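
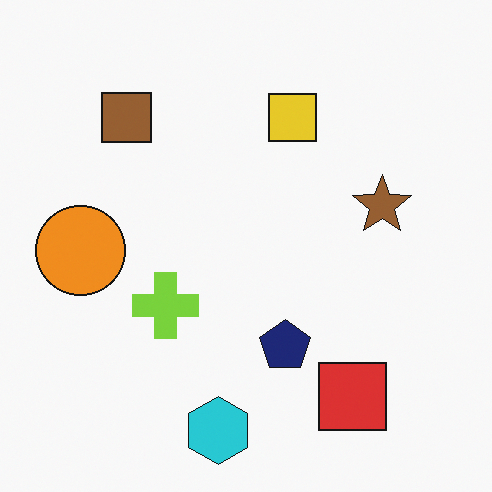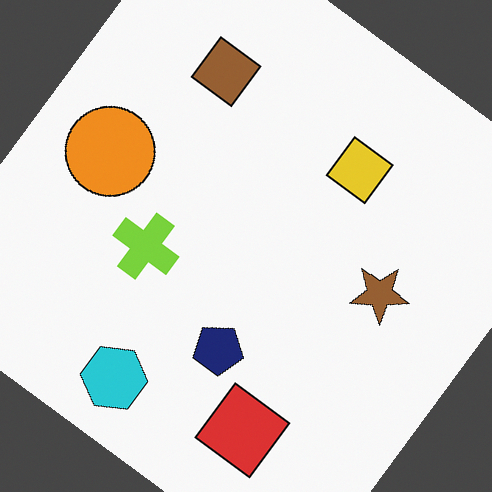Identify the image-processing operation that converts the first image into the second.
The image was rotated clockwise by a large amount — several tens of degrees.

Every shape is tilted by the same angle and the image corners show triangular fill wedges — a whole-image rotation by a non-right angle.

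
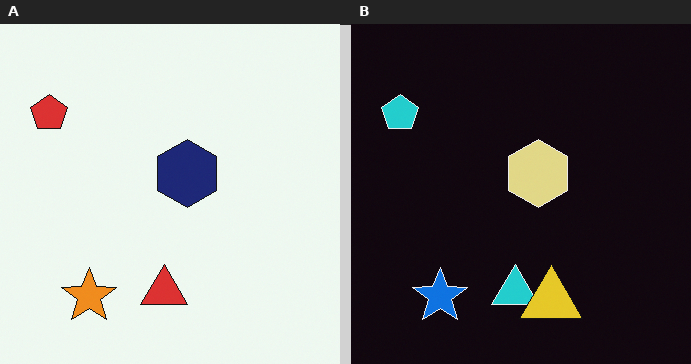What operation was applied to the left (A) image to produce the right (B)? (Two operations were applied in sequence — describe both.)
This is the original image color-inverted (negative), then overlaid with an additional yellow triangle.

The light background has become dark and every shape's color is its complement — a photographic negative. A yellow triangle appears in the right (B) image that is absent from the left (A).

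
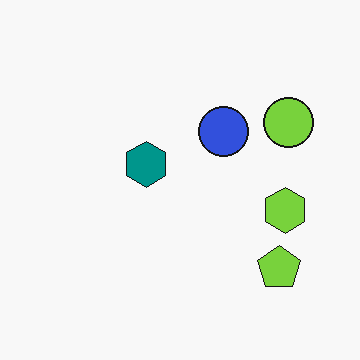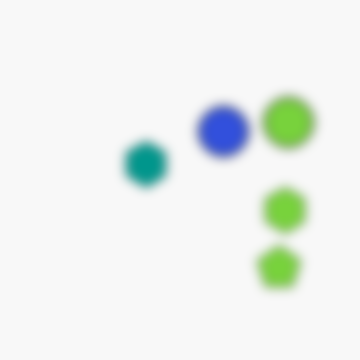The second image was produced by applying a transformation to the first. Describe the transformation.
The image was strongly gaussian-blurred.

Shape edges and outlines are uniformly softened across the whole image.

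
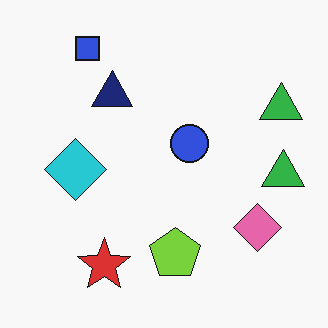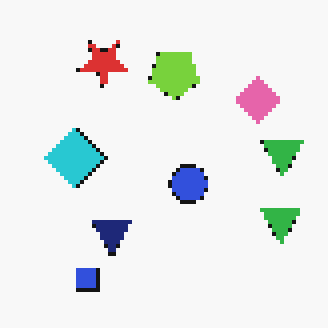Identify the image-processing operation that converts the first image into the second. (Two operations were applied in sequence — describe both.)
This is the original image flipped vertically (top ↔ bottom), then lightly pixelated (a mild mosaic effect).

The blue square is in the top-left of the first image and the bottom-left of the second — shapes on opposite sides of the horizontal midline have swapped in a mirror flip. Shapes are reduced to large square blocks; fine edges and outlines are lost — a downscale-then-upscale (mosaic) effect.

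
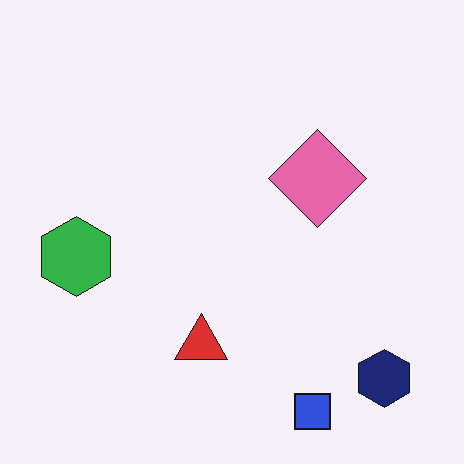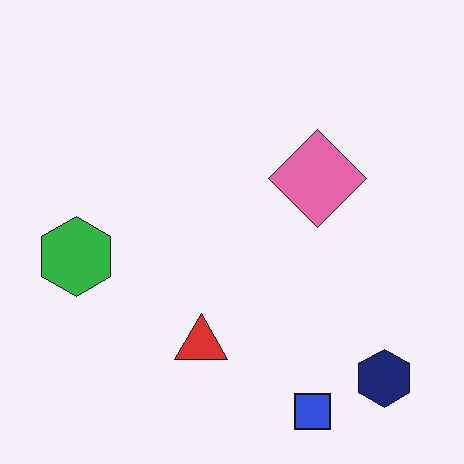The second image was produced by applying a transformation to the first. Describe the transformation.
The image was given moderate JPEG compression.

Blocky 8×8 compression artifacts appear around shape edges and the flat background shows ringing — characteristic JPEG degradation.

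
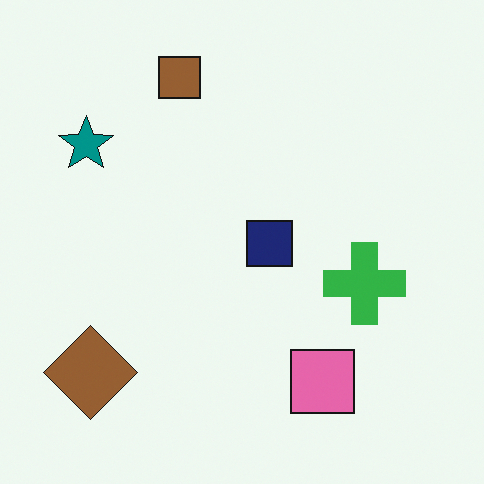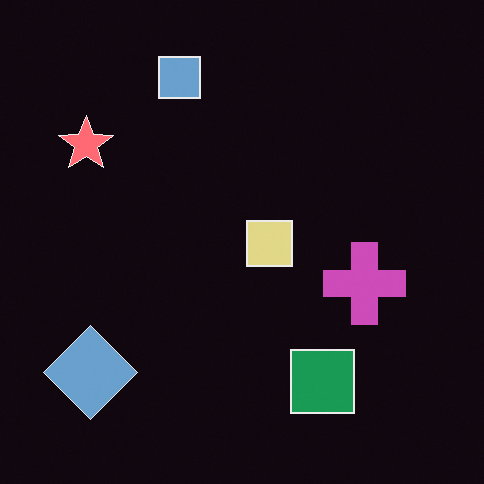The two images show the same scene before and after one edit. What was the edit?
Color-inverted (negative).

The light background has become dark and every shape's color is its complement — a photographic negative.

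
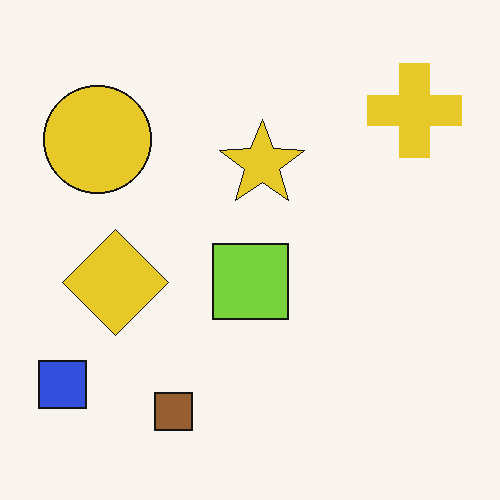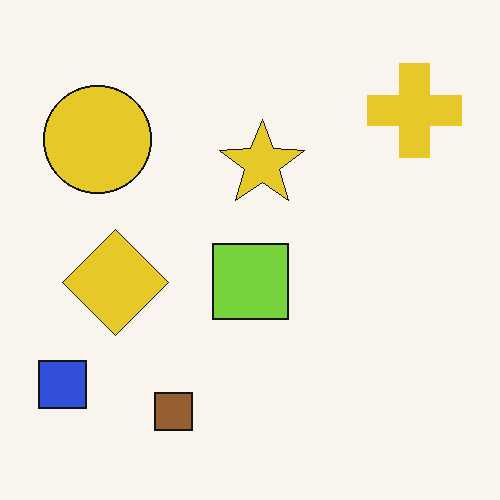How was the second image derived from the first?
Given moderate JPEG compression.

Blocky 8×8 compression artifacts appear around shape edges and the flat background shows ringing — characteristic JPEG degradation.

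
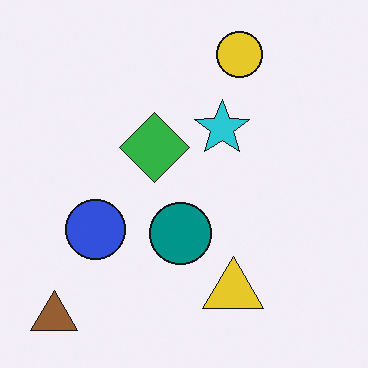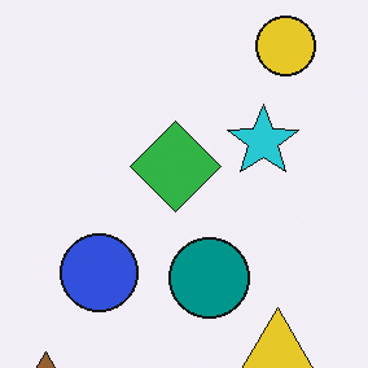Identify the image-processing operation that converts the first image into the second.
The transformation is: cropped slightly and scaled back up.

The visible shapes are larger and the field of view is narrower; shapes near the original edges may be partly or wholly outside the frame — a crop-and-rescale.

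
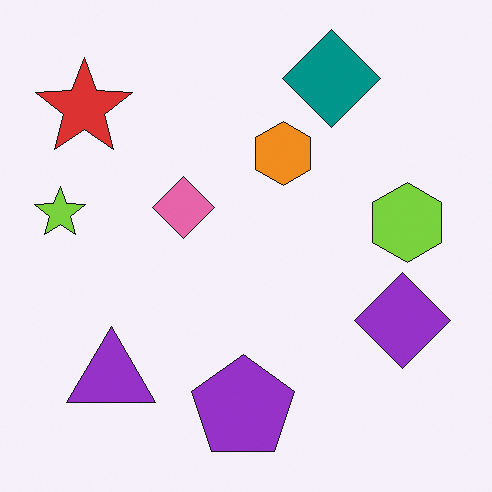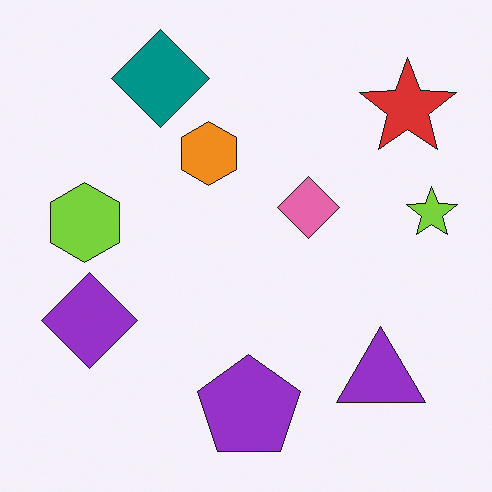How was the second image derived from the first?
It was flipped horizontally (left ↔ right).

The lime star is in the left of the first image and the right of the second — shapes on opposite sides of the vertical midline have swapped in a mirror flip.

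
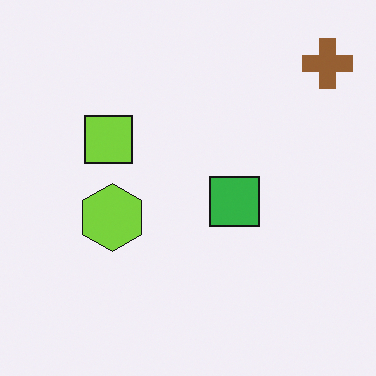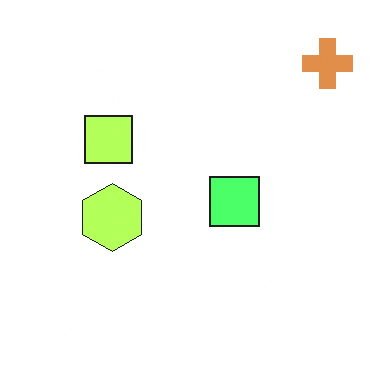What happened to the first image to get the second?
The transformation is: noticeably brightened.

Every pixel — background and shapes alike — is uniformly brightened.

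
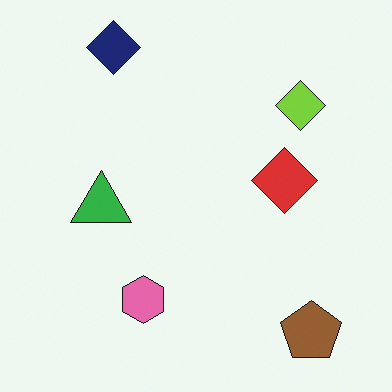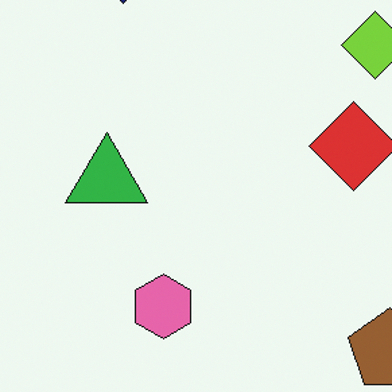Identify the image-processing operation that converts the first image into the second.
The transformation is: cropped to a modestly smaller region and rescaled.

The visible shapes are larger and the field of view is narrower; shapes near the original edges may be partly or wholly outside the frame — a crop-and-rescale.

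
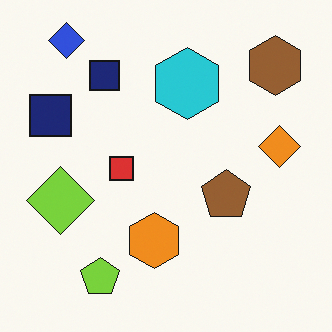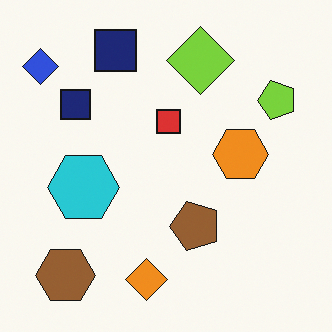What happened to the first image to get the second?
It was transposed (reflected across the top-left ↔ bottom-right diagonal).

Shapes have swapped their row and column positions — what was in the top-right is now in the bottom-left — a diagonal reflection.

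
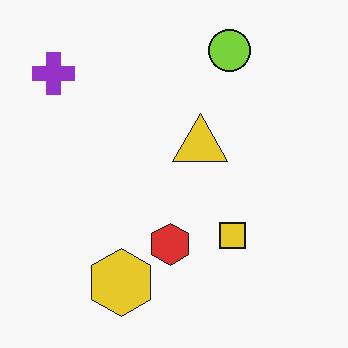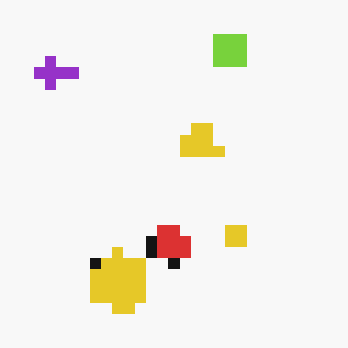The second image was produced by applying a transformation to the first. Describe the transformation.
The image was heavily pixelated into large blocks.

Shapes are reduced to large square blocks; fine edges and outlines are lost — a downscale-then-upscale (mosaic) effect.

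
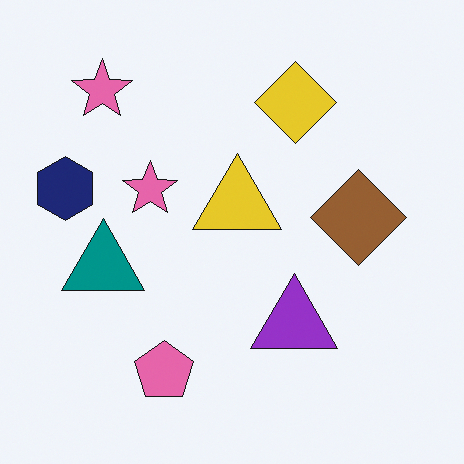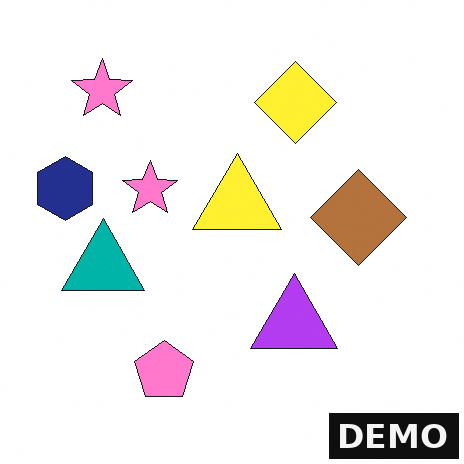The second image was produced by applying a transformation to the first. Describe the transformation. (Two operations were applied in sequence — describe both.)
This is the original image slightly brightened, then watermarked with the text "DEMO" in the lower-right corner.

Every pixel — background and shapes alike — is uniformly brightened. A dark label reading "DEMO" appears in the lower-right corner.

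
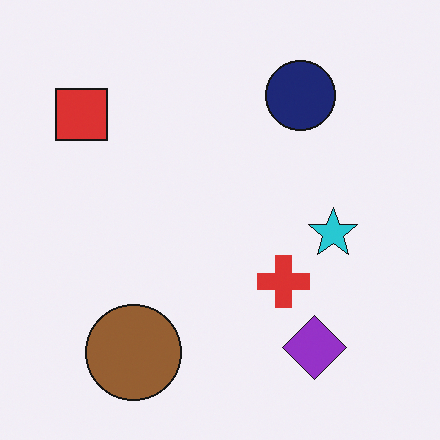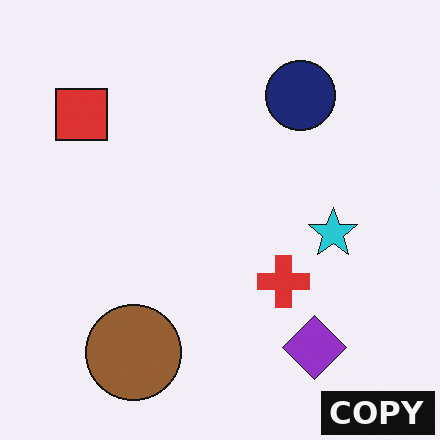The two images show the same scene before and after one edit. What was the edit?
Watermarked with the text "COPY" in the lower-right corner.

A dark label reading "COPY" appears in the lower-right corner.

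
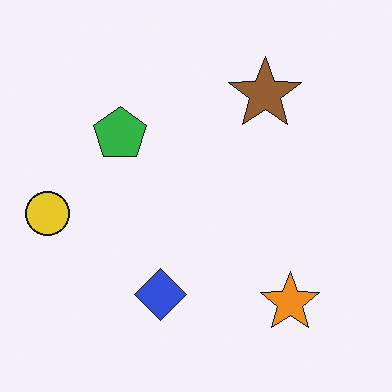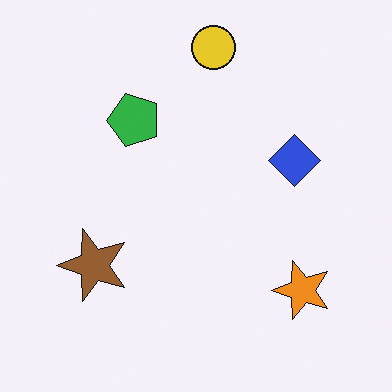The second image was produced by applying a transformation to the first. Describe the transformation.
The second image is the first transposed (reflected across the top-left ↔ bottom-right diagonal).

Shapes have swapped their row and column positions — what was in the top-right is now in the bottom-left — a diagonal reflection.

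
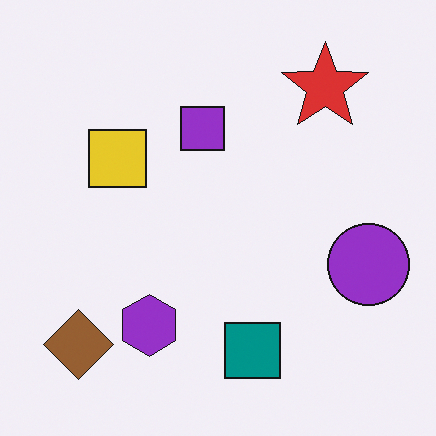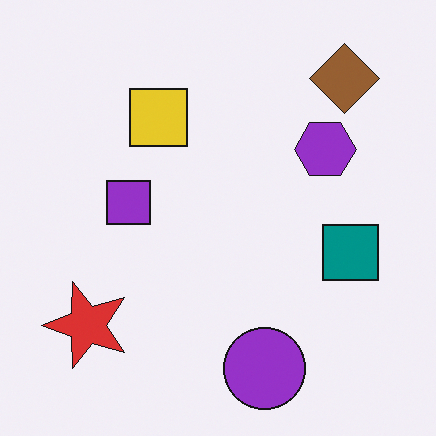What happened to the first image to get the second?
This is the original image transposed (reflected across the top-left ↔ bottom-right diagonal).

Shapes have swapped their row and column positions — what was in the top-right is now in the bottom-left — a diagonal reflection.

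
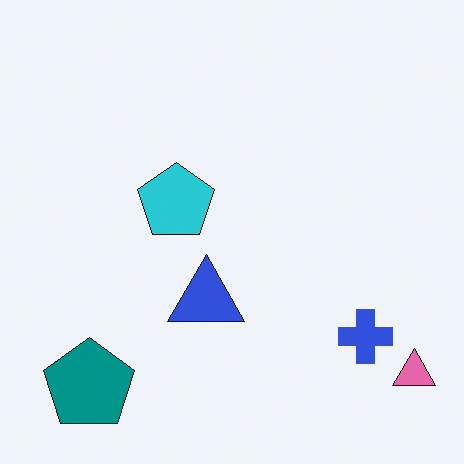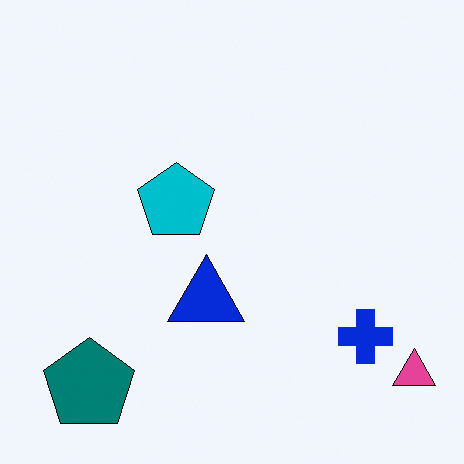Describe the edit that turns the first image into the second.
Given slightly increased contrast.

Tones are pushed away from mid-grey across the whole image — a global contrast change.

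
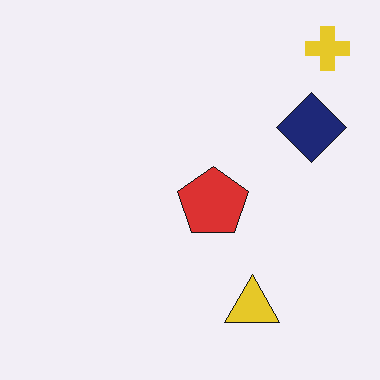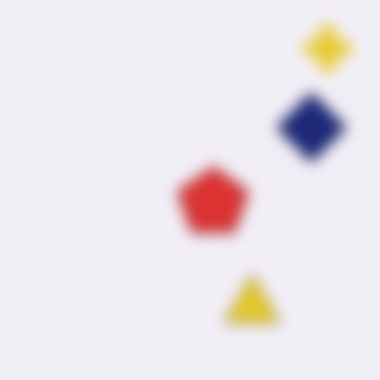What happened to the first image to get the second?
It was heavily blurred.

Shape edges and outlines are uniformly softened across the whole image.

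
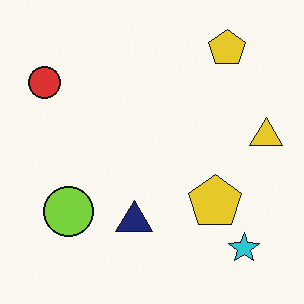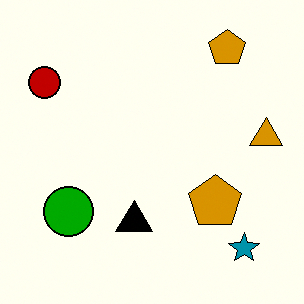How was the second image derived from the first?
The second image is the first given much higher contrast.

Tones are pushed away from mid-grey across the whole image — a global contrast change.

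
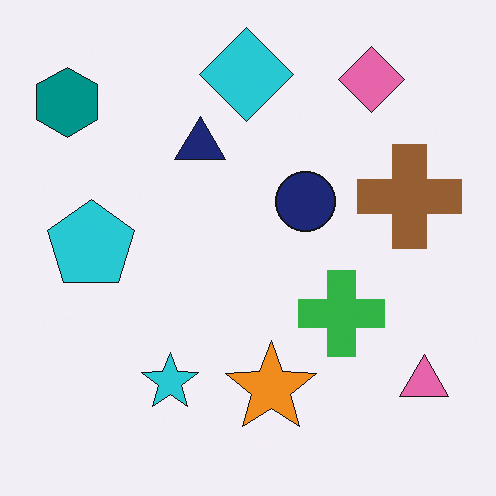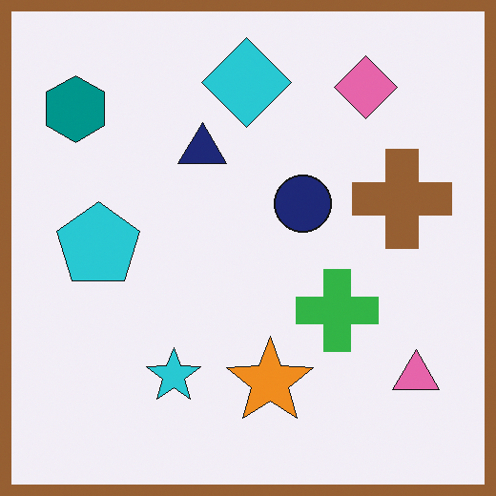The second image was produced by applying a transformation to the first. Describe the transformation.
The image was framed with a brown border.

A solid brown frame runs around the edge of the second image, with the content slightly shrunk inside it.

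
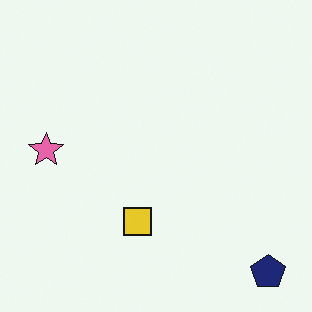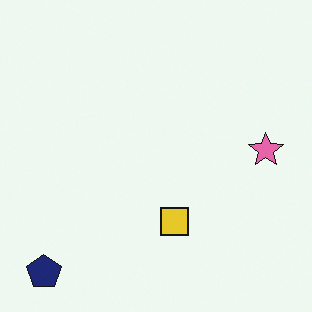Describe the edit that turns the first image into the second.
It was flipped horizontally (left ↔ right).

The navy pentagon is in the bottom-right of the first image and the bottom-left of the second — shapes on opposite sides of the vertical midline have swapped in a mirror flip.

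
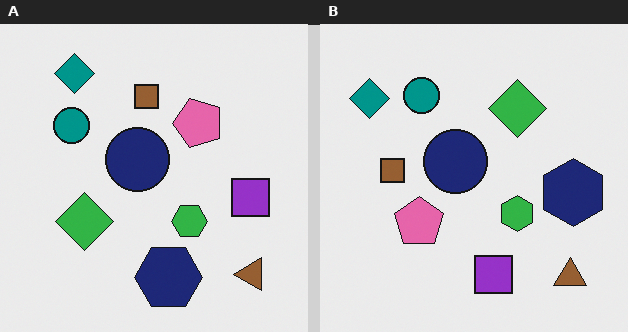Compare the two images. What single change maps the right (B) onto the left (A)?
It was transposed (reflected across the top-left ↔ bottom-right diagonal).

Shapes have swapped their row and column positions — what was in the top-right is now in the bottom-left — a diagonal reflection.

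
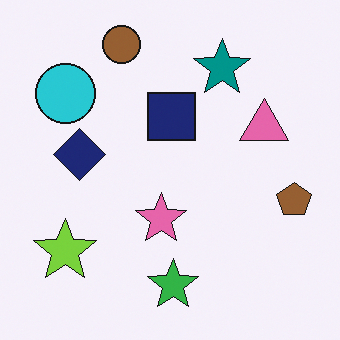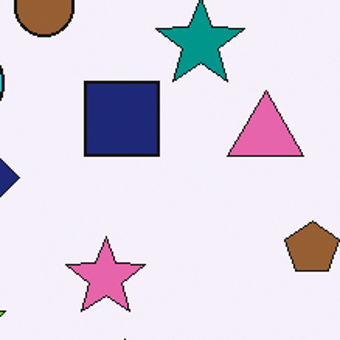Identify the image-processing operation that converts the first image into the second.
The image was cropped to a modestly smaller region and rescaled.

The visible shapes are larger and the field of view is narrower; shapes near the original edges may be partly or wholly outside the frame — a crop-and-rescale.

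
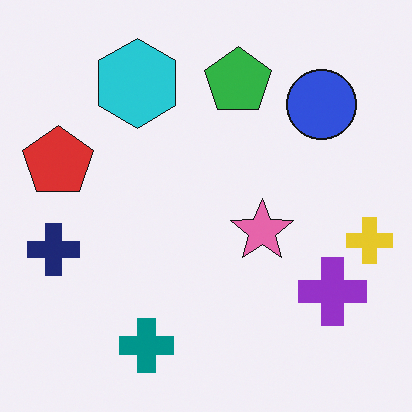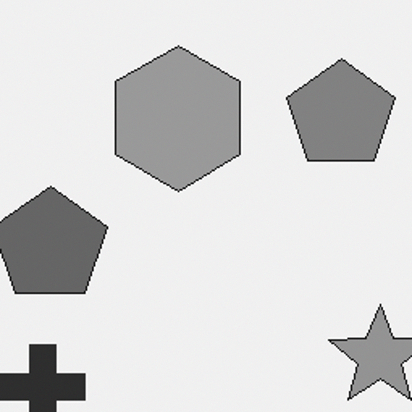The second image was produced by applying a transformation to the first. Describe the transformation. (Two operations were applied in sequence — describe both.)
The transformation is: cropped to a modestly smaller region and rescaled, then converted to grayscale.

The visible shapes are larger and the field of view is narrower; shapes near the original edges may be partly or wholly outside the frame — a crop-and-rescale. All color is removed — every shape is now a shade of grey.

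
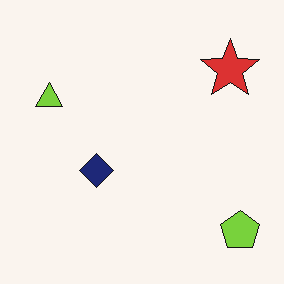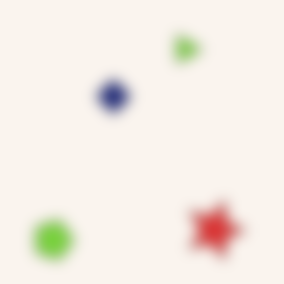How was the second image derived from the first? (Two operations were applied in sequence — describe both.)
The transformation is: rotated 90° clockwise, then strongly gaussian-blurred.

The lime pentagon sits in the bottom-right of the first image and the bottom-left of the second — consistent with a whole-image 90° clockwise rotation. Shape edges and outlines are uniformly softened across the whole image.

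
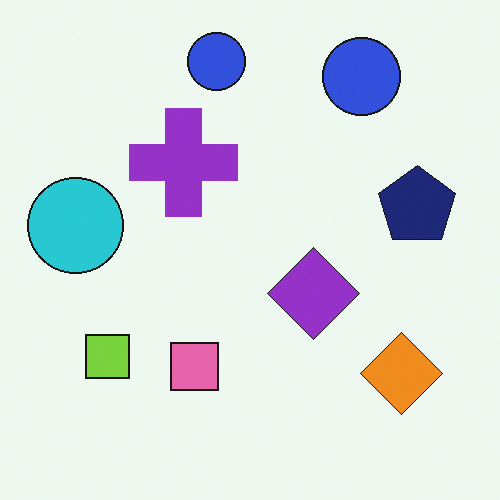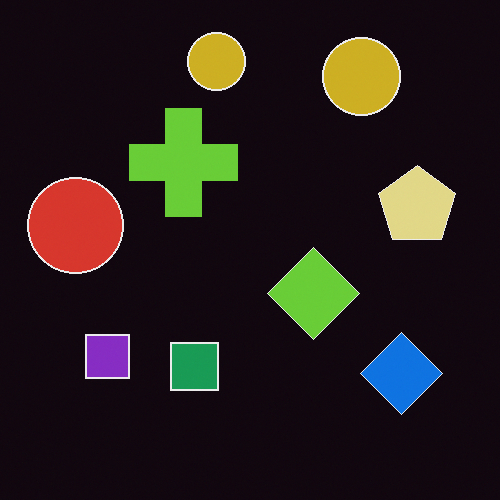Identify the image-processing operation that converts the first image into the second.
It was color-inverted (negative).

The light background has become dark and every shape's color is its complement — a photographic negative.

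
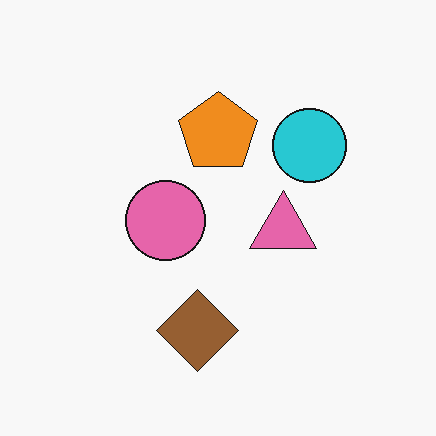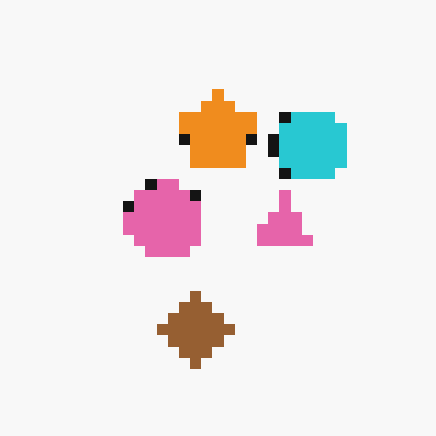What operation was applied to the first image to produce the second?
The transformation is: heavily pixelated into large blocks.

Shapes are reduced to large square blocks; fine edges and outlines are lost — a downscale-then-upscale (mosaic) effect.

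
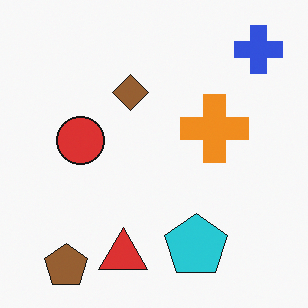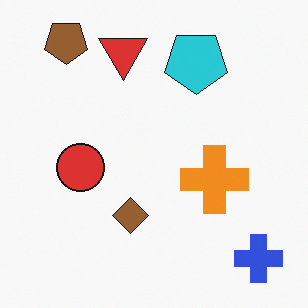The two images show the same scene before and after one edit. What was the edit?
It was flipped vertically (top ↔ bottom).

The brown pentagon is in the bottom-left of the first image and the top-left of the second — shapes on opposite sides of the horizontal midline have swapped in a mirror flip.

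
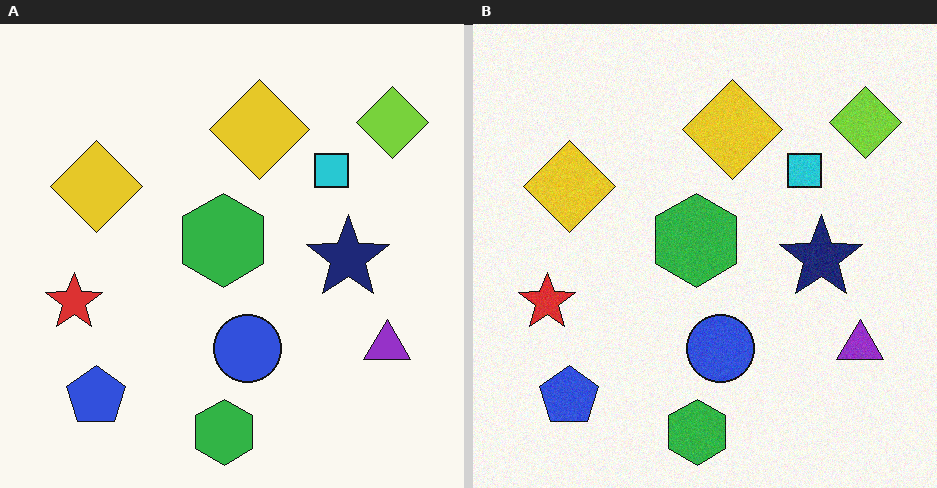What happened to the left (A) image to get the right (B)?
Degraded with subtle gaussian noise.

Random speckle covers the whole image, including the flat background.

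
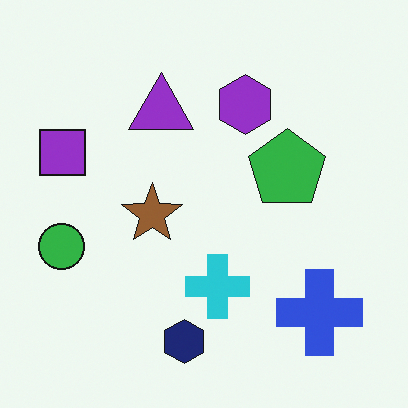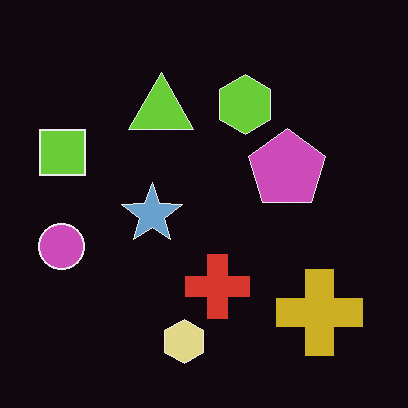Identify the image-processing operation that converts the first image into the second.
The second image is the first color-inverted (negative).

The light background has become dark and every shape's color is its complement — a photographic negative.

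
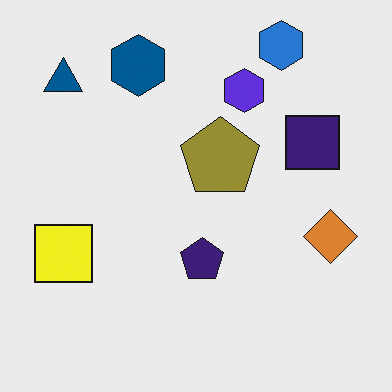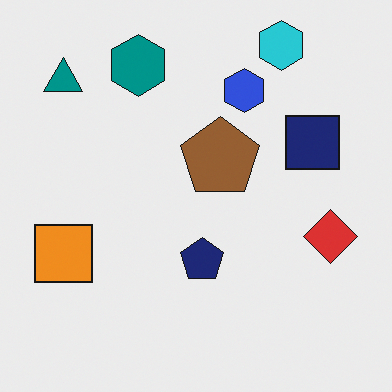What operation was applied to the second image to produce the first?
This is the original image hue-shifted by a small amount.

Every shape's color has rotated by the same amount around the hue wheel — a uniform hue shift.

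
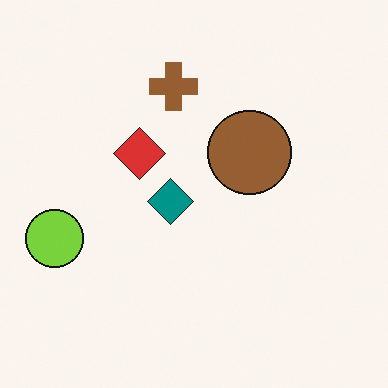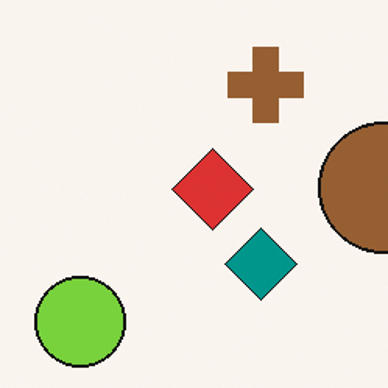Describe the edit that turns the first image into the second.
It was cropped to a modestly smaller region and rescaled.

The visible shapes are larger and the field of view is narrower; shapes near the original edges may be partly or wholly outside the frame — a crop-and-rescale.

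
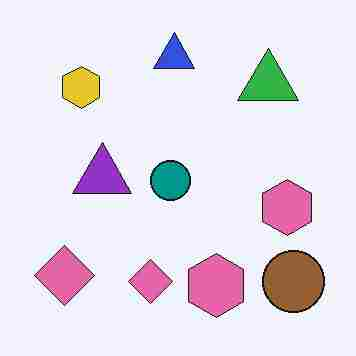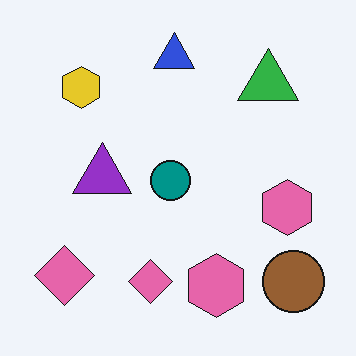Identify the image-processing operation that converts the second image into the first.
It was heavily JPEG-compressed with obvious blocking artifacts.

Blocky 8×8 compression artifacts appear around shape edges and the flat background shows ringing — characteristic JPEG degradation.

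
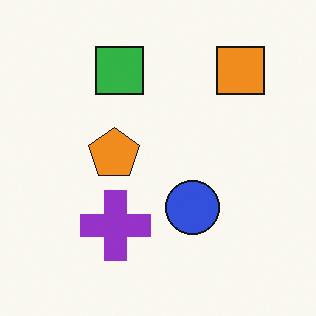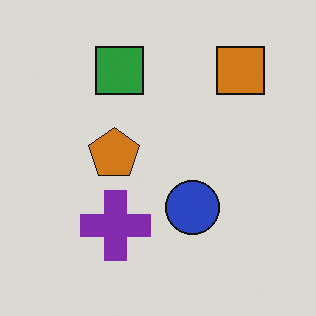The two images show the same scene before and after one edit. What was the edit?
The transformation is: slightly darkened.

Every pixel — background and shapes alike — is uniformly darkened.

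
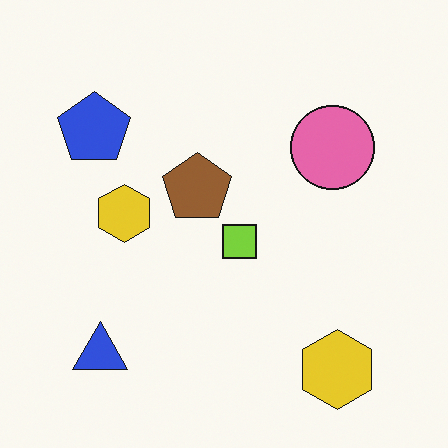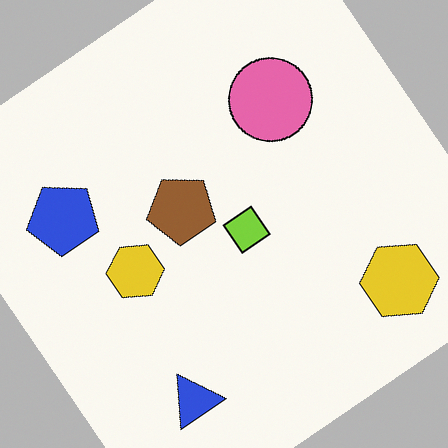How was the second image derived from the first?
The transformation is: rotated counter-clockwise by a large amount — several tens of degrees.

Every shape is tilted by the same angle and the image corners show triangular fill wedges — a whole-image rotation by a non-right angle.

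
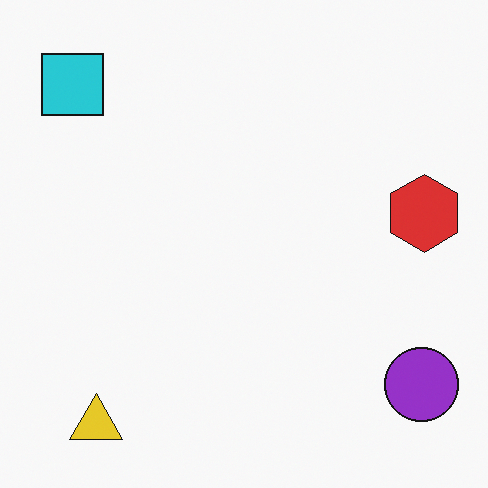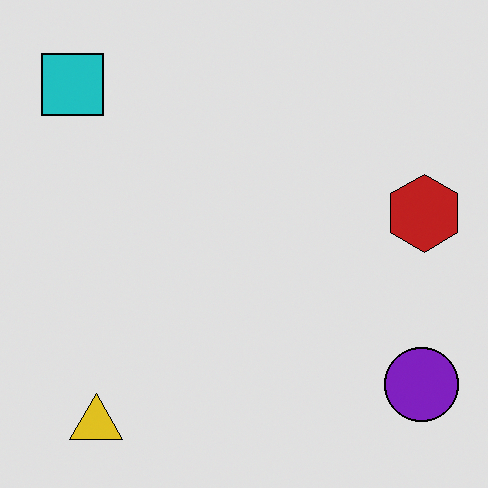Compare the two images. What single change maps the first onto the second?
Posterized to a reduced palette.

Each flat color has snapped to a coarser quantized level — most visibly, the near-white background has dropped to a flat grey.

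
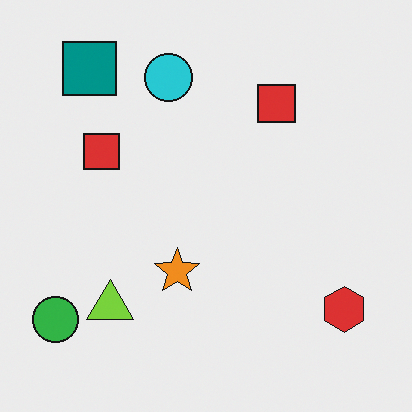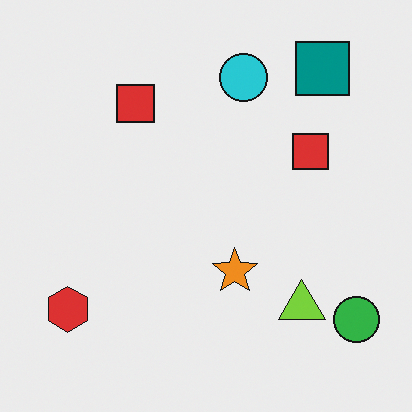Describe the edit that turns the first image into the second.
The image was flipped horizontally (left ↔ right).

The green circle is in the bottom-left of the first image and the bottom-right of the second — shapes on opposite sides of the vertical midline have swapped in a mirror flip.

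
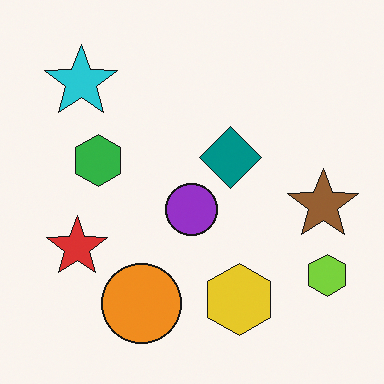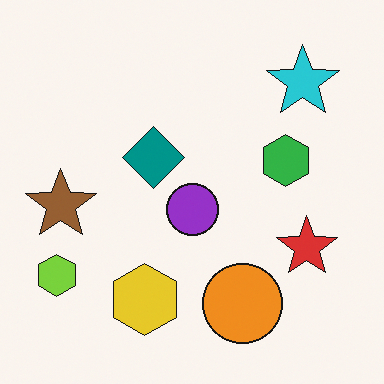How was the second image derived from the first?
The second image is the first flipped horizontally (left ↔ right).

The lime hexagon is in the bottom-right of the first image and the bottom-left of the second — shapes on opposite sides of the vertical midline have swapped in a mirror flip.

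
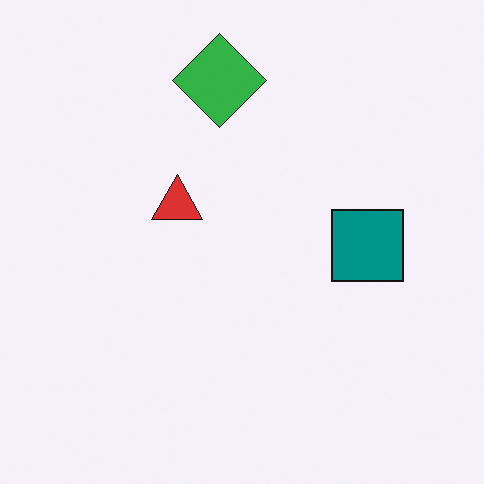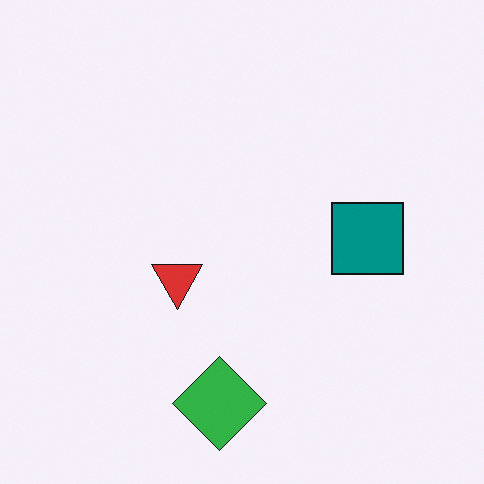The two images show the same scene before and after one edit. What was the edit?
It was flipped vertically (top ↔ bottom).

The green diamond is in the top of the first image and the bottom of the second — shapes on opposite sides of the horizontal midline have swapped in a mirror flip.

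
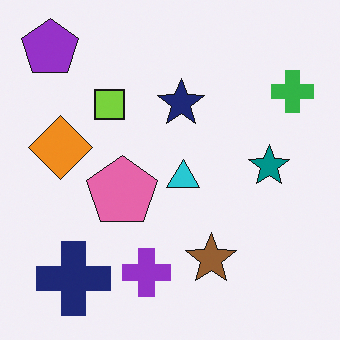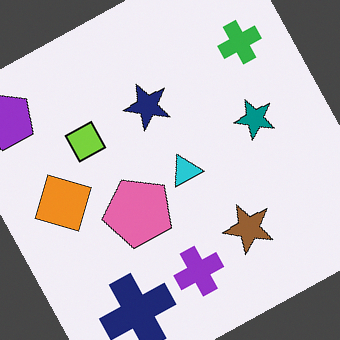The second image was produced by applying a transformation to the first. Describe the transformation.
The second image is the first rotated counter-clockwise by a clearly visible amount.

Every shape is tilted by the same angle and the image corners show triangular fill wedges — a whole-image rotation by a non-right angle.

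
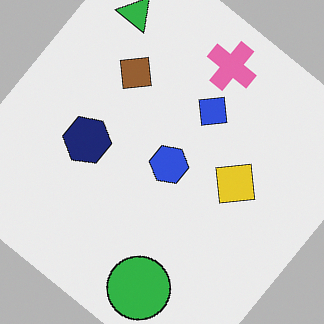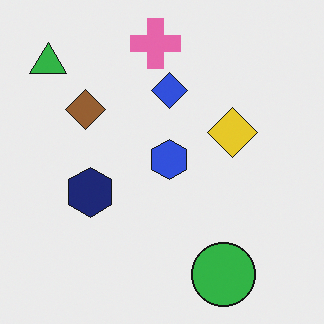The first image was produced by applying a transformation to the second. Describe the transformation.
It was rotated clockwise by a large amount — several tens of degrees.

Every shape is tilted by the same angle and the image corners show triangular fill wedges — a whole-image rotation by a non-right angle.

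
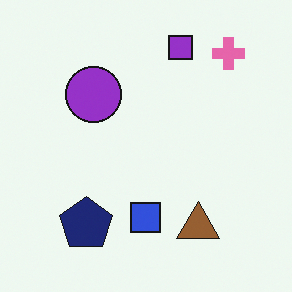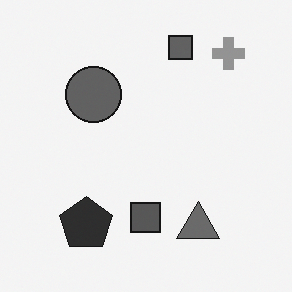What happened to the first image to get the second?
The second image is the first converted to grayscale.

All color is removed — every shape is now a shade of grey.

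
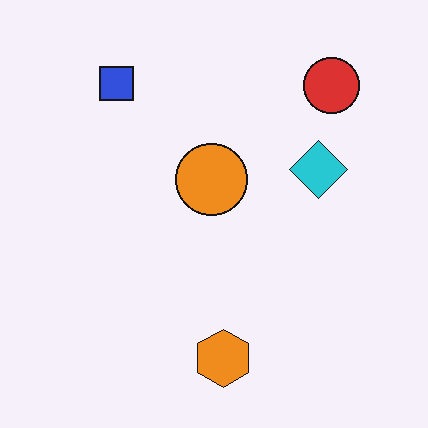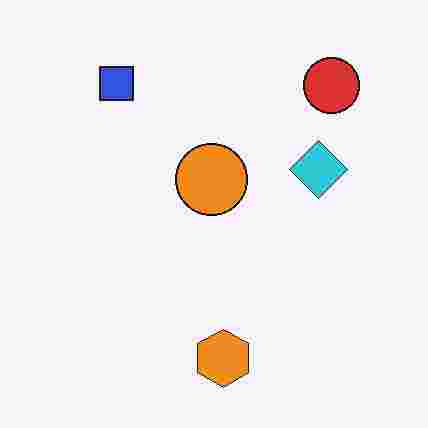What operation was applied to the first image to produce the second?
This is the original image heavily JPEG-compressed with obvious blocking artifacts.

Blocky 8×8 compression artifacts appear around shape edges and the flat background shows ringing — characteristic JPEG degradation.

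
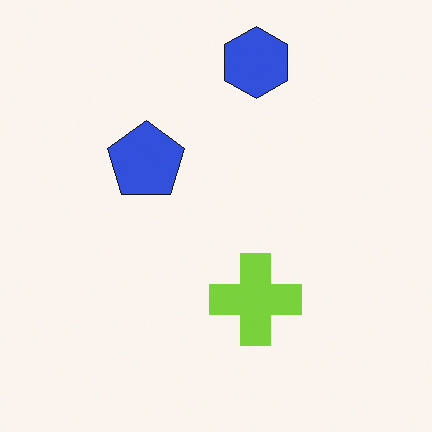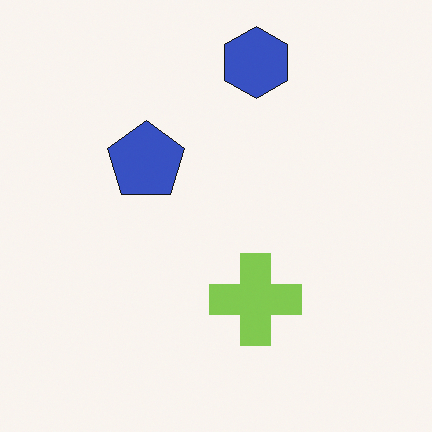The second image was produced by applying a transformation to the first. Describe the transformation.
Slightly desaturated.

All colors are more muted and greyish — a global saturation change.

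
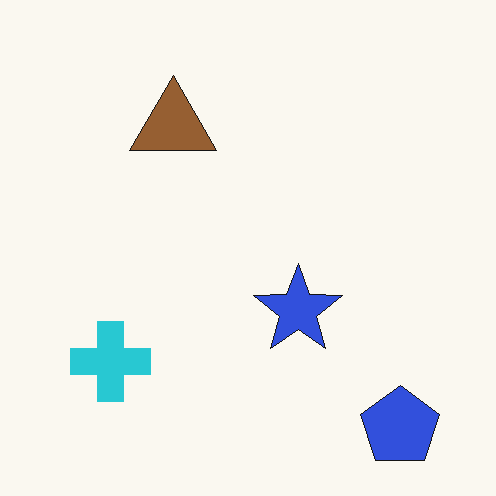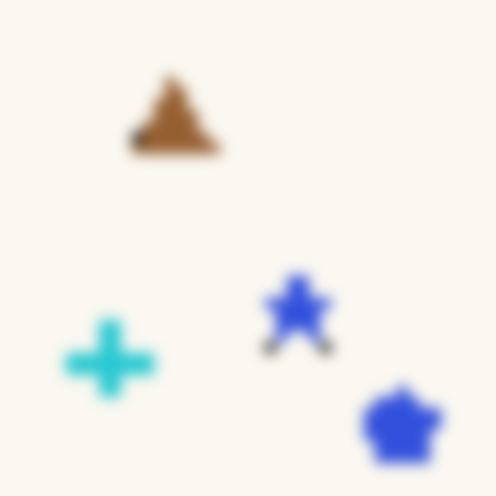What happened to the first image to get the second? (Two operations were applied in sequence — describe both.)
Coarsely pixelated, then strongly gaussian-blurred.

Shapes are reduced to large square blocks; fine edges and outlines are lost — a downscale-then-upscale (mosaic) effect. Shape edges and outlines are uniformly softened across the whole image.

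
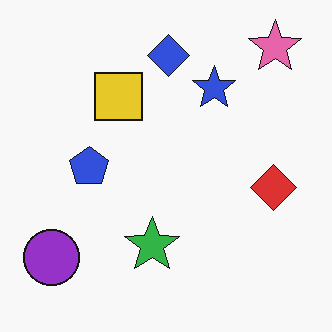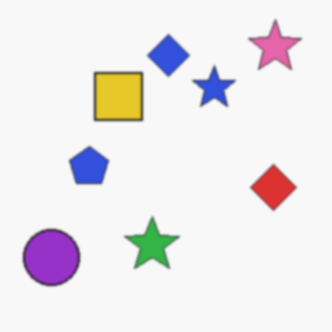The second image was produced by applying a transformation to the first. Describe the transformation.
The transformation is: slightly softened.

Shape edges and outlines are uniformly softened across the whole image.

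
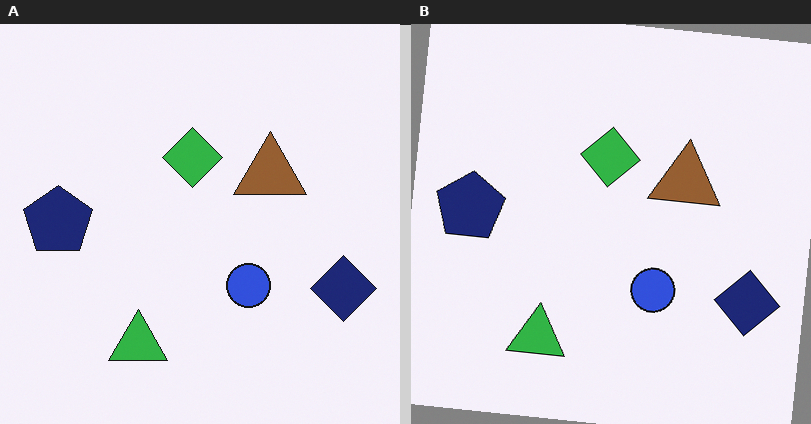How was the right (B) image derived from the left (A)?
The image was rotated clockwise by a small amount.

Every shape is tilted by the same angle and the image corners show triangular fill wedges — a whole-image rotation by a non-right angle.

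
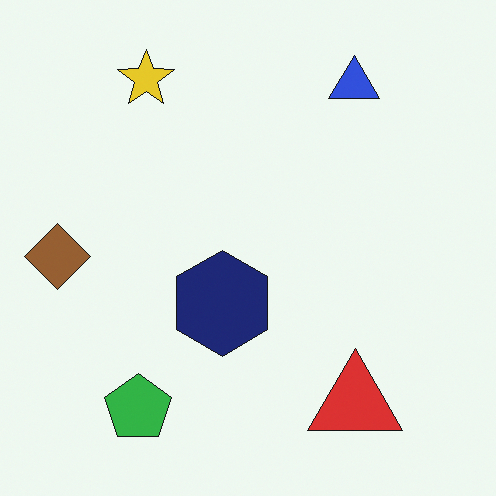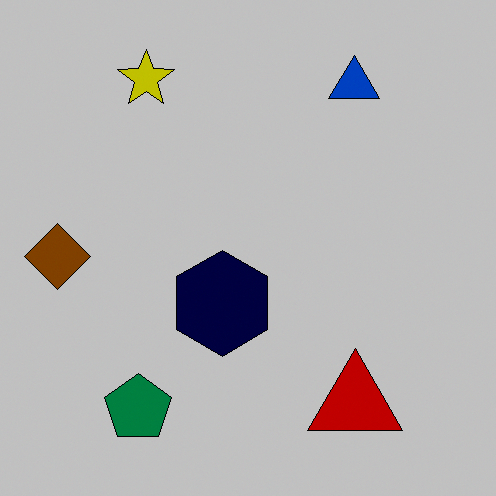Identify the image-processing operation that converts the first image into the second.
The second image is the first heavily posterized to just a handful of flat colors.

Each flat color has snapped to a coarser quantized level — most visibly, the near-white background has dropped to a flat grey.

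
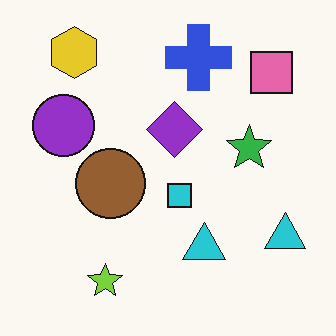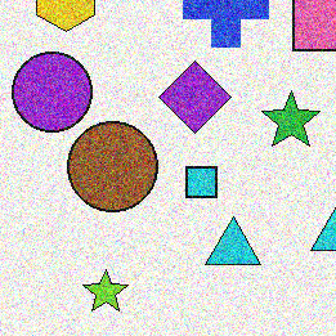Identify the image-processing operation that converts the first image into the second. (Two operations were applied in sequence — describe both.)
It was degraded with strong gaussian noise, then cropped slightly and scaled back up.

Random speckle covers the whole image, including the flat background. The visible shapes are larger and the field of view is narrower; shapes near the original edges may be partly or wholly outside the frame — a crop-and-rescale.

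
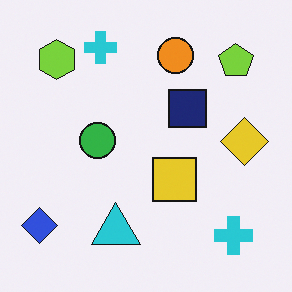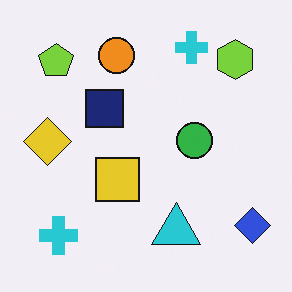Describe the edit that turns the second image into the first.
The transformation is: flipped horizontally (left ↔ right).

The blue diamond is in the bottom-right of the second image and the bottom-left of the first — shapes on opposite sides of the vertical midline have swapped in a mirror flip.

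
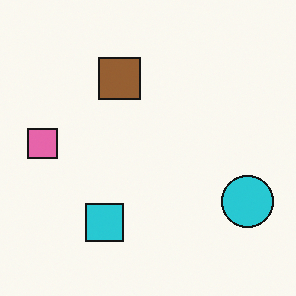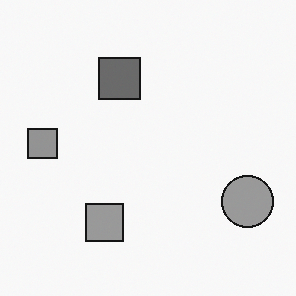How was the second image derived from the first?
The second image is the first converted to grayscale.

All color is removed — every shape is now a shade of grey.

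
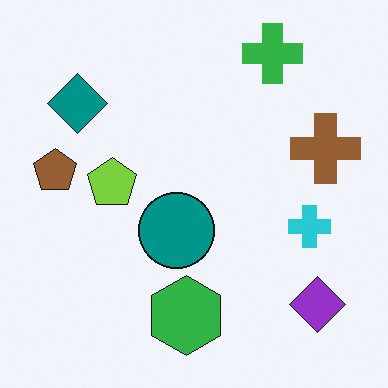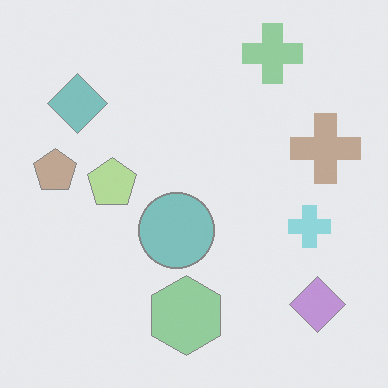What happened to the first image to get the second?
The transformation is: washed out (contrast reduced).

Tones are pushed toward mid-grey across the whole image — a global contrast change.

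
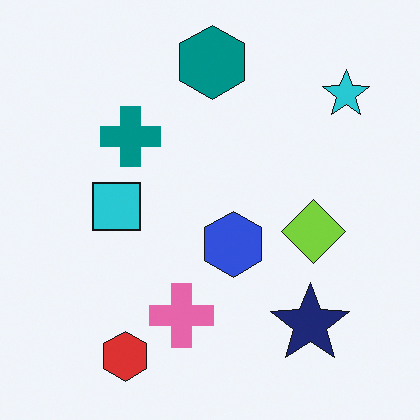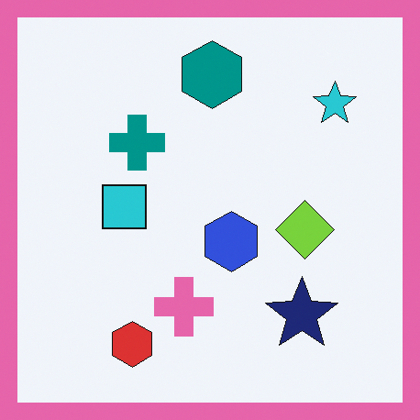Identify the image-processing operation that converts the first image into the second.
The image was framed with a pink border.

A solid pink frame runs around the edge of the second image, with the content slightly shrunk inside it.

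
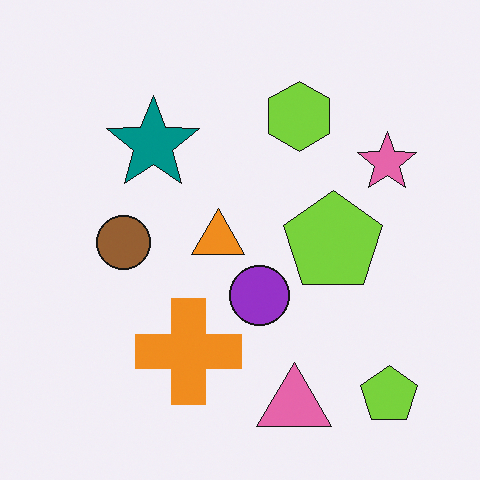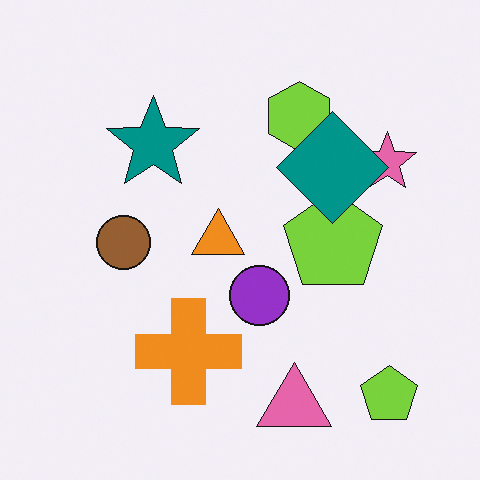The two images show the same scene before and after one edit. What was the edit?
It was overlaid with an additional teal diamond.

A teal diamond appears in the second image that is absent from the first.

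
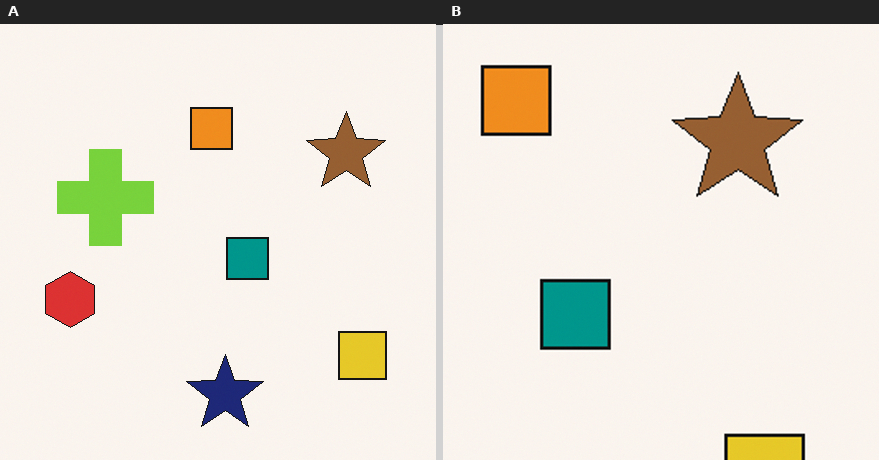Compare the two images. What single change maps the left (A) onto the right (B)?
It was cropped to a noticeably smaller region and rescaled.

The visible shapes are larger and the field of view is narrower; shapes near the original edges may be partly or wholly outside the frame — a crop-and-rescale.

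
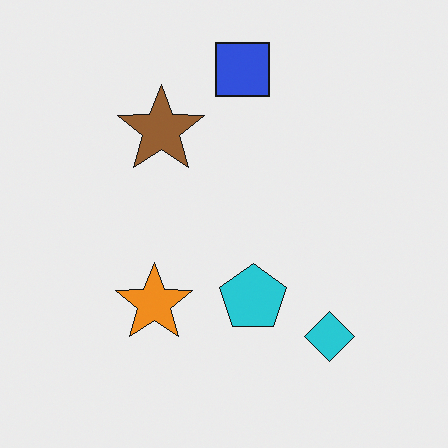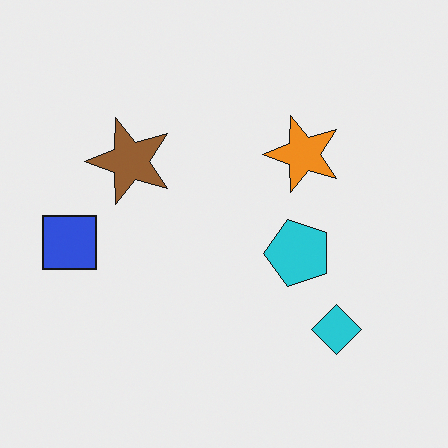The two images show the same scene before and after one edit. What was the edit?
This is the original image transposed (reflected across the top-left ↔ bottom-right diagonal).

Shapes have swapped their row and column positions — what was in the top-right is now in the bottom-left — a diagonal reflection.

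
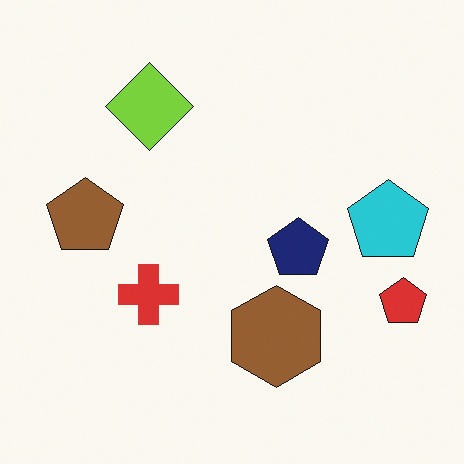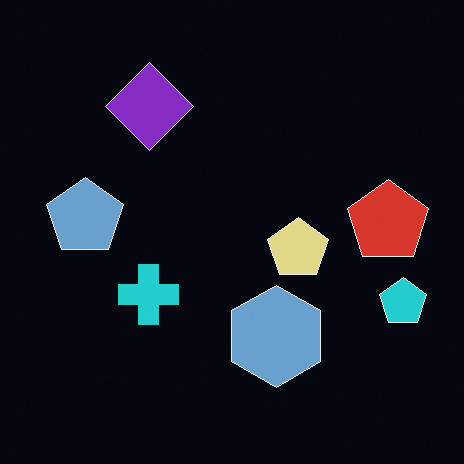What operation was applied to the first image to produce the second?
The second image is the first color-inverted (negative).

The light background has become dark and every shape's color is its complement — a photographic negative.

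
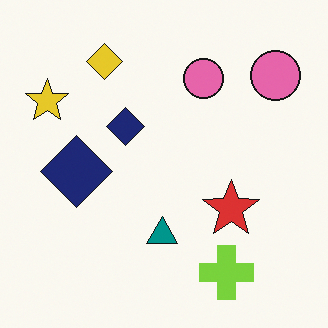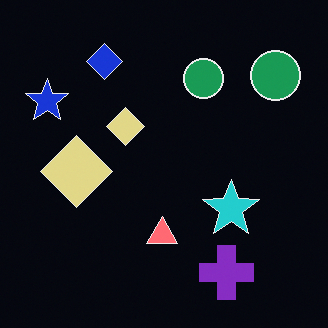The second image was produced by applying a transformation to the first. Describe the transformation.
The transformation is: color-inverted (negative).

The light background has become dark and every shape's color is its complement — a photographic negative.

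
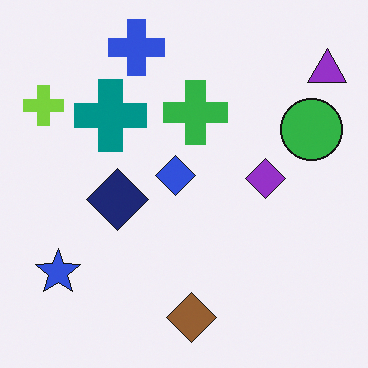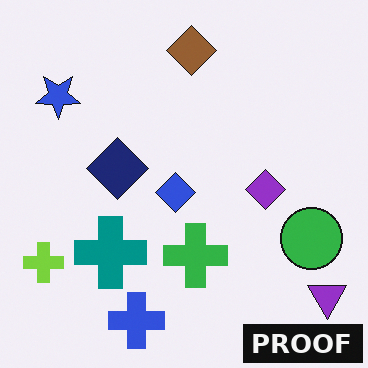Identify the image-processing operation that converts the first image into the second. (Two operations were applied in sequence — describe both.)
The second image is the first flipped vertically (top ↔ bottom), then watermarked with the text "PROOF" in the lower-right corner.

The blue cross is in the top of the first image and the bottom of the second — shapes on opposite sides of the horizontal midline have swapped in a mirror flip. A dark label reading "PROOF" appears in the lower-right corner.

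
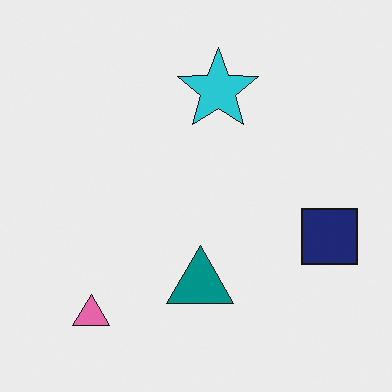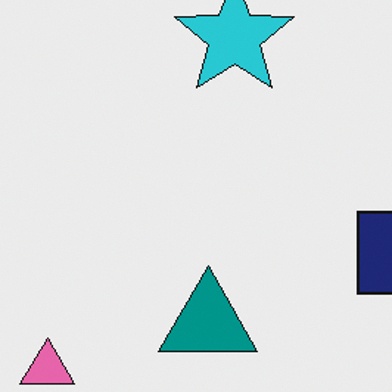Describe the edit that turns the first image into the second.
Cropped to a modestly smaller region and rescaled.

The visible shapes are larger and the field of view is narrower; shapes near the original edges may be partly or wholly outside the frame — a crop-and-rescale.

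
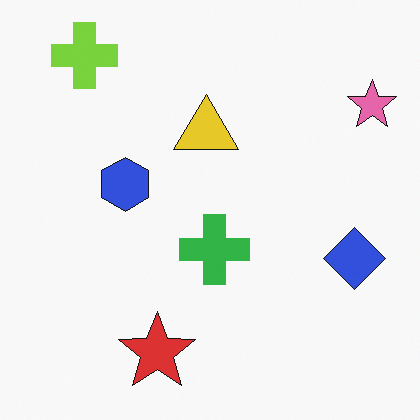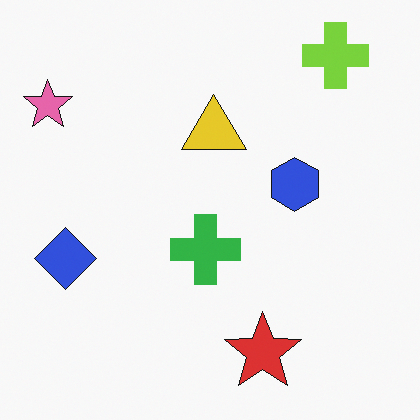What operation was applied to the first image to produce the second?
Flipped horizontally (left ↔ right).

The pink star is in the top-right of the first image and the top-left of the second — shapes on opposite sides of the vertical midline have swapped in a mirror flip.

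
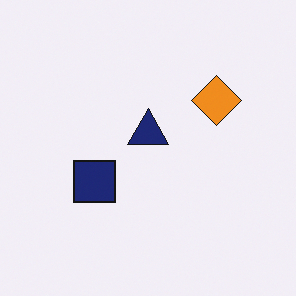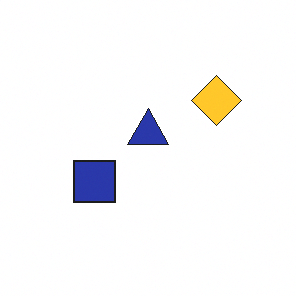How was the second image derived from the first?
It was brightened a lot.

Every pixel — background and shapes alike — is uniformly brightened.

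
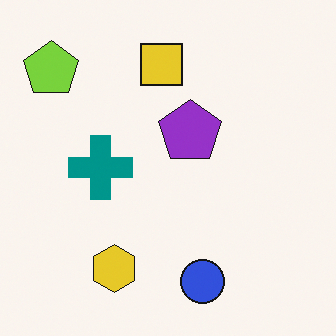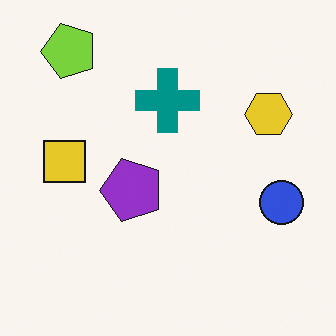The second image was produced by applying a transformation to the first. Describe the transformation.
Transposed (reflected across the top-left ↔ bottom-right diagonal).

Shapes have swapped their row and column positions — what was in the top-right is now in the bottom-left — a diagonal reflection.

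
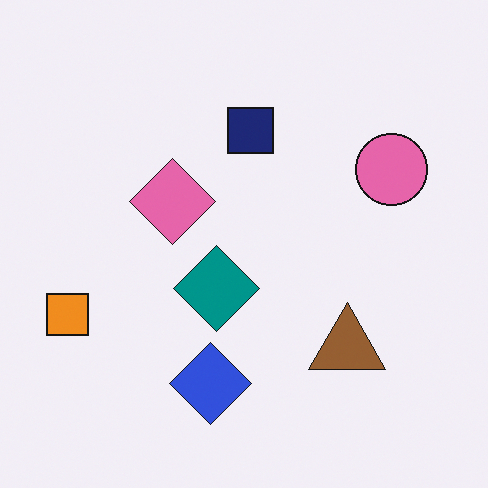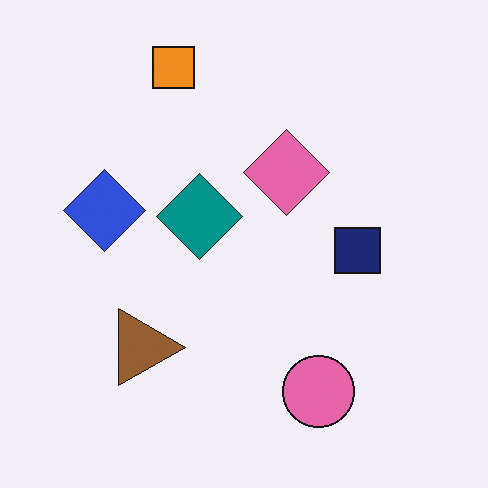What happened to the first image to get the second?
It was rotated 90° clockwise.

The orange square sits in the left of the first image and the top of the second — consistent with a whole-image 90° clockwise rotation.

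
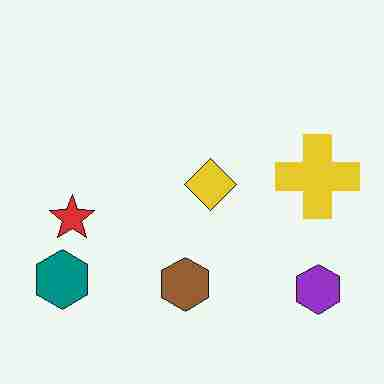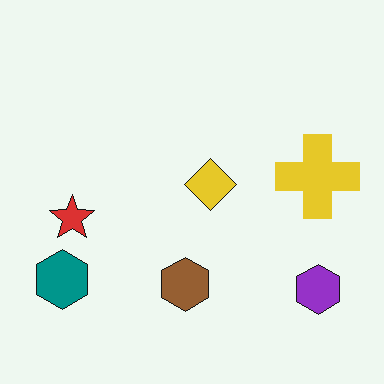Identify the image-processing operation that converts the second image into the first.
Heavily JPEG-compressed with obvious blocking artifacts.

Blocky 8×8 compression artifacts appear around shape edges and the flat background shows ringing — characteristic JPEG degradation.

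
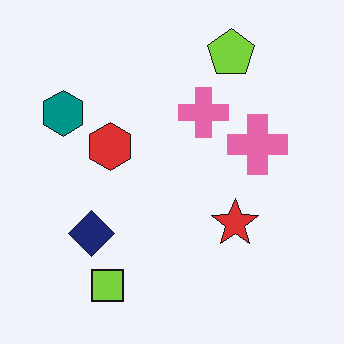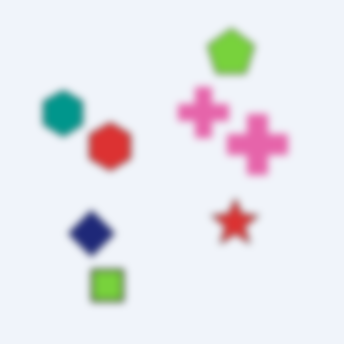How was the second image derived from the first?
The transformation is: moderately blurred.

Shape edges and outlines are uniformly softened across the whole image.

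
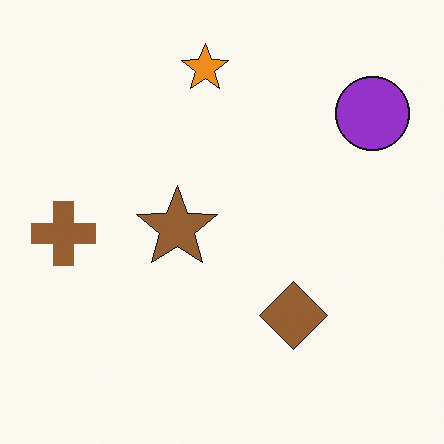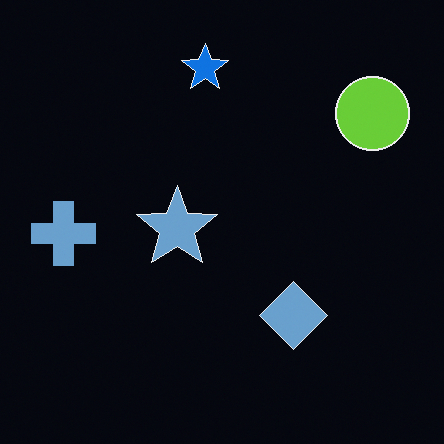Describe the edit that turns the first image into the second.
The image was color-inverted (negative).

The light background has become dark and every shape's color is its complement — a photographic negative.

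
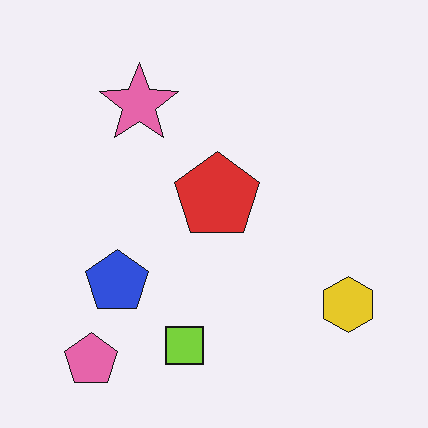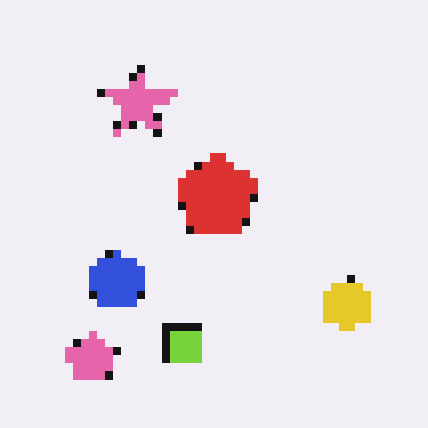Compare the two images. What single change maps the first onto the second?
Moderately pixelated.

Shapes are reduced to large square blocks; fine edges and outlines are lost — a downscale-then-upscale (mosaic) effect.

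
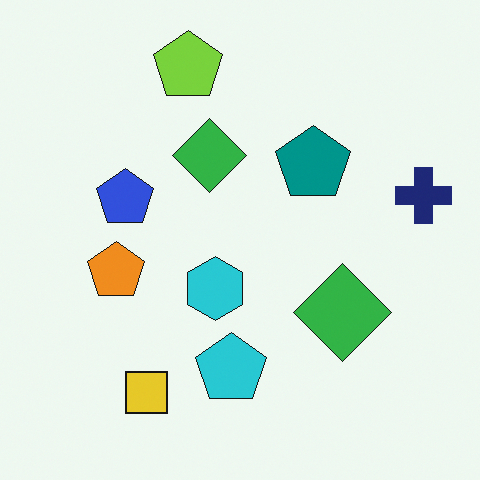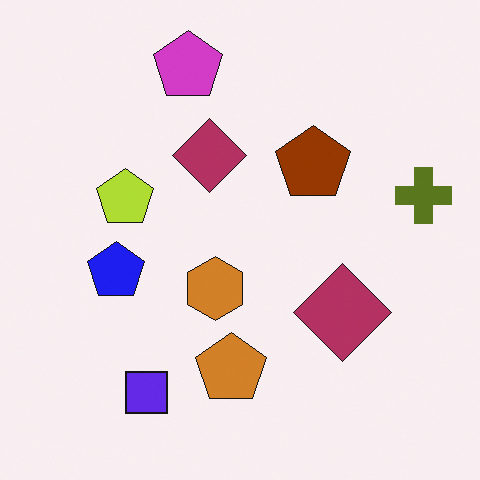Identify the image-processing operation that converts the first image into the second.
The second image is the first hue-shifted through roughly half the color wheel.

Every shape's color has rotated by the same amount around the hue wheel — a uniform hue shift.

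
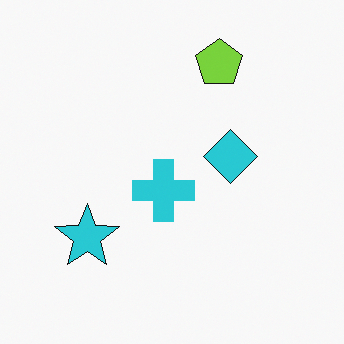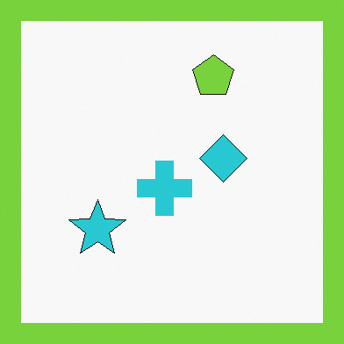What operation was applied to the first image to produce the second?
The second image is the first framed with a lime border.

A solid lime frame runs around the edge of the second image, with the content slightly shrunk inside it.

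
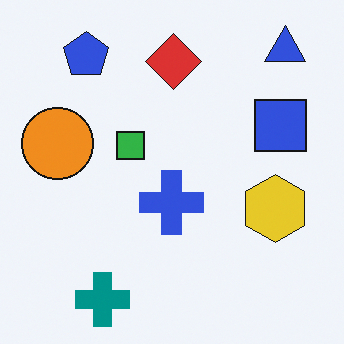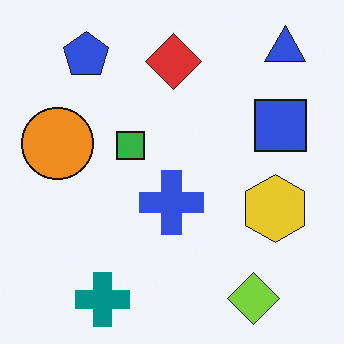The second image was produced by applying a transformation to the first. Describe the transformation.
This is the original image overlaid with an additional lime diamond.

A lime diamond appears in the second image that is absent from the first.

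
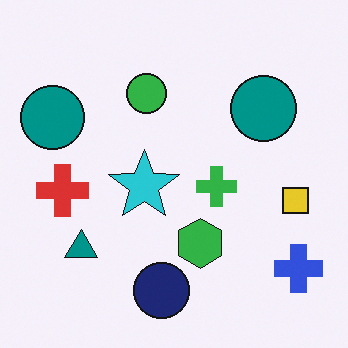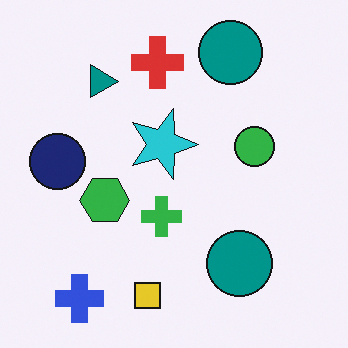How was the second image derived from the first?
The transformation is: rotated 90° clockwise.

The blue cross sits in the bottom-right of the first image and the bottom-left of the second — consistent with a whole-image 90° clockwise rotation.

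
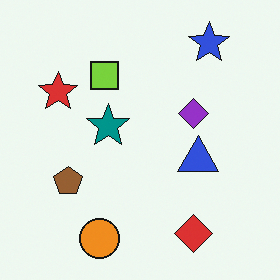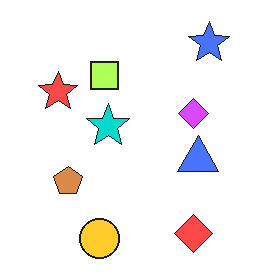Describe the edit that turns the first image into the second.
It was substantially brightened.

Every pixel — background and shapes alike — is uniformly brightened.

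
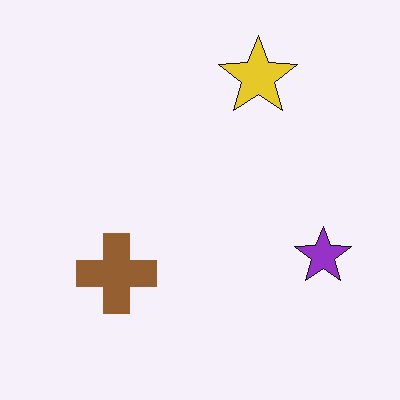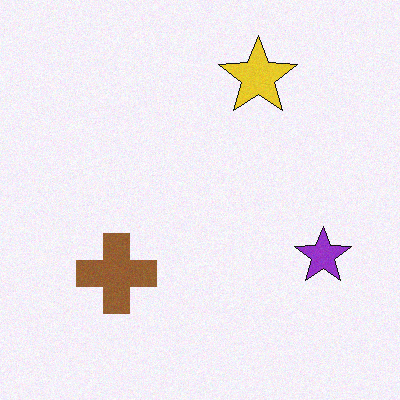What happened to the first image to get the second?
The transformation is: degraded with a light layer of grain.

Random speckle covers the whole image, including the flat background.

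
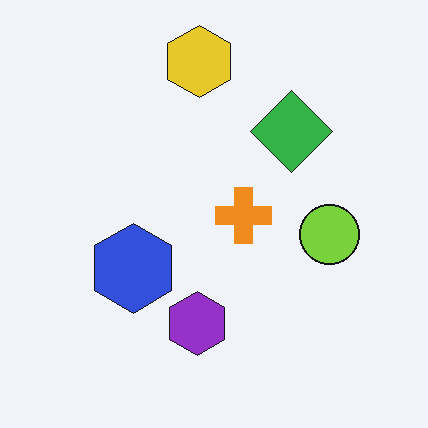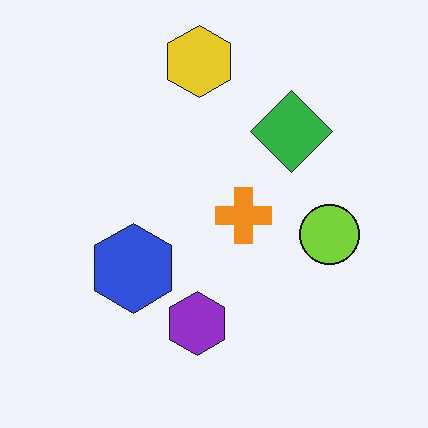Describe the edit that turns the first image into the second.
The second image is the first JPEG-compressed with visible artifacts.

Blocky 8×8 compression artifacts appear around shape edges and the flat background shows ringing — characteristic JPEG degradation.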